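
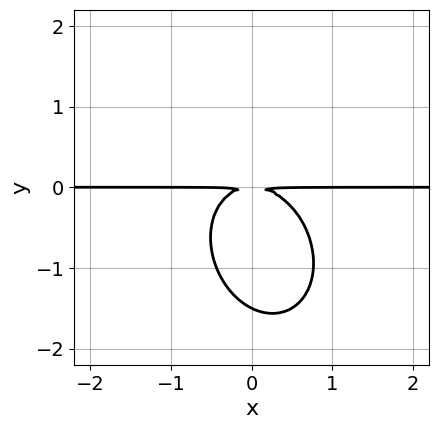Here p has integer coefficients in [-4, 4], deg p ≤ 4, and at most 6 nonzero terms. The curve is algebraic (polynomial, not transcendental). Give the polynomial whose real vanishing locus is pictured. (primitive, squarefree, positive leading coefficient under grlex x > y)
Degree: no degree-2 curve has this shape, so deg p = 3.
From the axis intercepts and sections: the visible x-axis segment lies entirely on the curve.
Putting this together gives p.

3*x^2*y + x*y^2 + 2*y^3 + 3*y^2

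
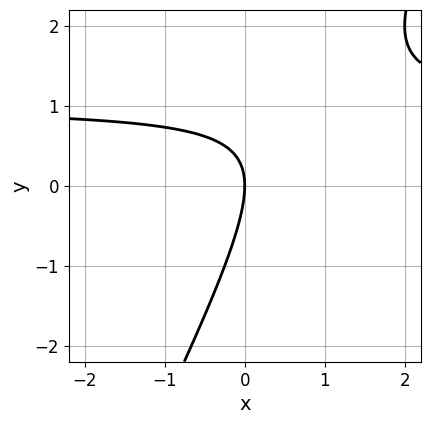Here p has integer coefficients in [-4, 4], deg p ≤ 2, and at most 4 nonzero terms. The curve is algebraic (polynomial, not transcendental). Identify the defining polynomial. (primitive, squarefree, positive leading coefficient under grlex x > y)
2*x*y - y^2 - 2*x

(a) deg p = 2. The shape is more complex than any degree-1 curve.
(b) Checking where it meets the axes: one y-axis crossing is at y = 0; one x-axis crossing is at x = 0.
(c) Fitting integer coefficients to these (and the overall shape) gives p.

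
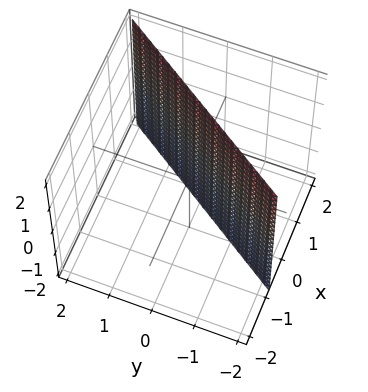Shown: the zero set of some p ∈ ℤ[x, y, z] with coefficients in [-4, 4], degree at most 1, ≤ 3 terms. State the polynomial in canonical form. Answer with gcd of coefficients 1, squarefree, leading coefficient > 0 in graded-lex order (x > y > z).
(a) deg p = 1.
(b) From the visible intercepts: no z-intercept at any integer in the box; one y-axis crossing is at y = -1.
(c) Matching integer coefficients to the picture gives p.

3*x - 2*y - 2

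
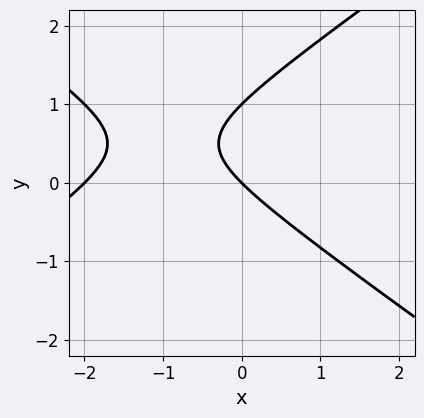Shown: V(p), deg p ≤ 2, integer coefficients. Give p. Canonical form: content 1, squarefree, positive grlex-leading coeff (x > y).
(a) The degree is 2 — no degree-1 curve has this shape.
(b) From the visible intercepts: the y-axis gridline crossings are at y ∈ {0, 1}; the x-axis gridline crossings are at x ∈ {-2, 0}.
(c) Matching integer coefficients to the picture gives p.

x^2 - 2*y^2 + 2*x + 2*y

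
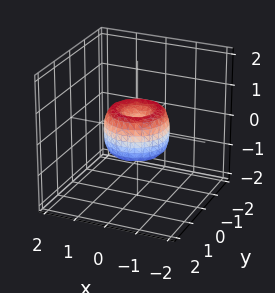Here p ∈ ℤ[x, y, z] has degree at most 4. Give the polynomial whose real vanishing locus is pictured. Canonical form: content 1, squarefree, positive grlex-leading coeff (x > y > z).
The degree is 4 — no degree-3 surface has this shape.
Symmetries: the surface is invariant under rotation about z: p = q(x² + y², z).
From the visible intercepts: it meets the z-axis at z = 0 (among the integer gridlines); the x-axis gridline crossings are at x ∈ {-1, 0, 1}; a circular section at z = 0 has radius exactly 1; among the integer gridlines, it crosses the y-axis at y ∈ {-1, 0, 1}.
Assembling these constraints gives the stated polynomial.

2*x^4 + 4*x^2*y^2 + 2*y^4 - 2*x^2 - 2*y^2 + z^2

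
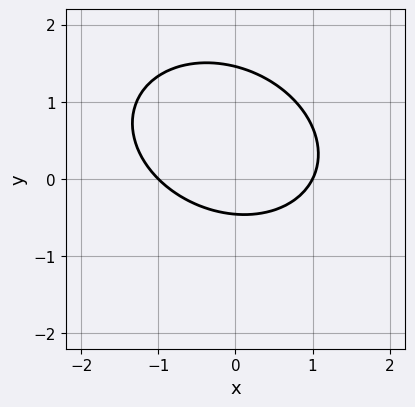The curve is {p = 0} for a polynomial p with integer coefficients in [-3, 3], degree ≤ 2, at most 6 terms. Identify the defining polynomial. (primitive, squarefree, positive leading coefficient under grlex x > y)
2*x^2 + x*y + 3*y^2 - 3*y - 2

1. deg p = 2. No degree-1 curve has this shape.
2. From the axis intercepts and sections: among the integer gridlines, it crosses the x-axis at x ∈ {-1, 1}.
3. These observations pin down the coefficients.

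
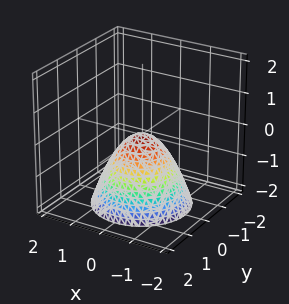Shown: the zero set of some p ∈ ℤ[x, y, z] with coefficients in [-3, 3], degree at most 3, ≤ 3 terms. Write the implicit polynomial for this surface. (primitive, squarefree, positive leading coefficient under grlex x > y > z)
x^2 + y^2 + z

The degree is 2 — a single bowl opening along one axis; a quadric.
By symmetry, every cross-section ⟂ z is a circle, so x, y appear only via x² + y².
Against the integer gridlines: it meets the y-axis at y = 0 (among the integer gridlines); it crosses the z-axis at the gridline z = 0; one x-axis crossing is at x = 0; a circular section at z = -2 has radius between 1 and 2.
Together with the visible shape, these determine p as stated.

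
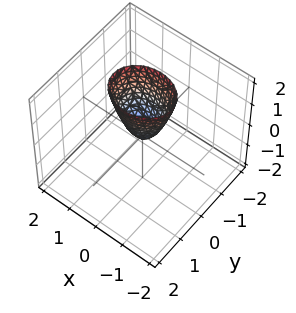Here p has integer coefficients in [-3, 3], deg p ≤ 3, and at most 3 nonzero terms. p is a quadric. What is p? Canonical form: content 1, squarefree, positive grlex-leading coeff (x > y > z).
2*x^2 + 3*y^2 - z

1. The degree is 2 — a single bowl opening along one axis; a quadric.
2. Symmetries: mirror symmetry y ↦ −y ⇒ only even powers of y; mirror symmetry x ↦ −x ⇒ only even powers of x.
3. Against the integer gridlines: one x-axis crossing is at x = 0; one z-axis crossing is at z = 0; it meets the y-axis at y = 0 (among the integer gridlines).
4. Fitting integer coefficients to these (and the overall shape) gives p.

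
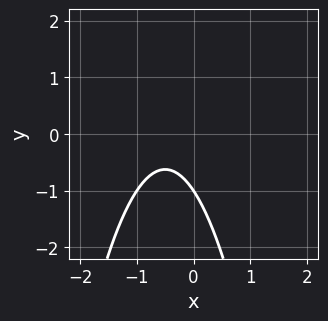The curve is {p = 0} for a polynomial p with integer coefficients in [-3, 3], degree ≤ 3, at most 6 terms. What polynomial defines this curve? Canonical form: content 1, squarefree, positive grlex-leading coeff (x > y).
The degree is 2 — a generic line meets the curve in up to 2 points.
Observable constraints: no x-intercept at any integer in the box; one y-axis crossing is at y = -1.
Matching integer coefficients to the picture gives p.

3*x^2 + 3*x + 2*y + 2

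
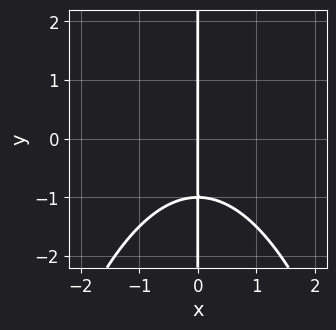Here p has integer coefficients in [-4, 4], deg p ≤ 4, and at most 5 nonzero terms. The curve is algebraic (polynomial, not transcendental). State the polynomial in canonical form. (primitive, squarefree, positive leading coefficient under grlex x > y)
x^3 + 2*x*y + 2*x

The degree is 3 — a generic line meets the curve in up to 3 points.
Reading off the gridlines: one x-axis crossing is at x = 0; the visible y-axis segment lies entirely on the curve.
Together with the visible shape, these determine p as stated.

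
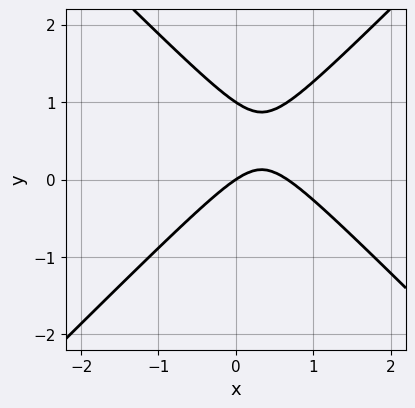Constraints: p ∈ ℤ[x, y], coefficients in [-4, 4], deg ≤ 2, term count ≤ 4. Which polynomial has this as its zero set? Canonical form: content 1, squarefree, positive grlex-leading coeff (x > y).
First, the degree is 2 — a generic line meets the curve in up to 2 points.
Next, checking where it meets the axes: the y-axis gridline crossings are at y ∈ {0, 1}; it meets the x-axis at x = 0 (among the integer gridlines).
Finally, these observations pin down the coefficients.

3*x^2 - 3*y^2 - 2*x + 3*y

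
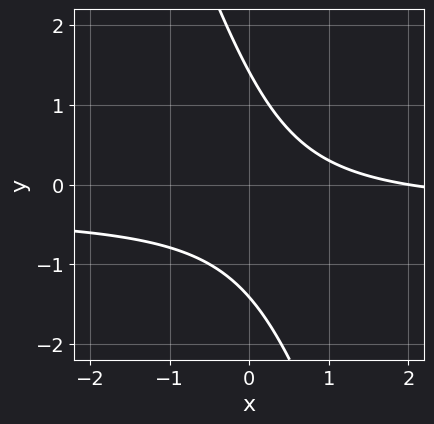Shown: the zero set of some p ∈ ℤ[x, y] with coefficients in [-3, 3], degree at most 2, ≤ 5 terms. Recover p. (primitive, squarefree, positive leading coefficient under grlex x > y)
3*x*y + y^2 + x - 2

1. deg p = 2. No degree-1 curve has this shape.
2. From the visible intercepts: one x-axis crossing is at x = 2.
3. Fitting integer coefficients to these (and the overall shape) gives p.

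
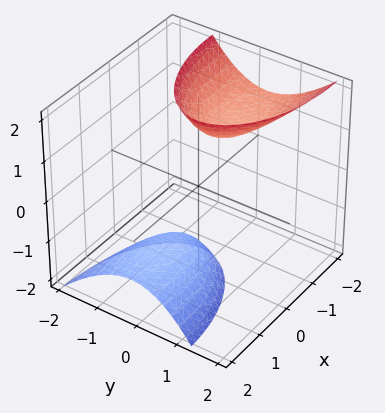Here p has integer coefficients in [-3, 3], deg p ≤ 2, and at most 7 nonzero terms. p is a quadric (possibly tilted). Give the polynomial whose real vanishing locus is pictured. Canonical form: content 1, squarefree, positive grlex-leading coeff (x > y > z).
x^2 + 2*x*z + 3*y^2 - y*z - z^2 + 2

I count 2 distinct pieces. Treating them together as one polynomial.
The degree is 2 — the shape is more complex than any degree-1 surface.
From the axis intercepts and sections: it misses every integer gridline on the y-axis; the surface avoids every integer x-axis point in the box.
These observations pin down the coefficients.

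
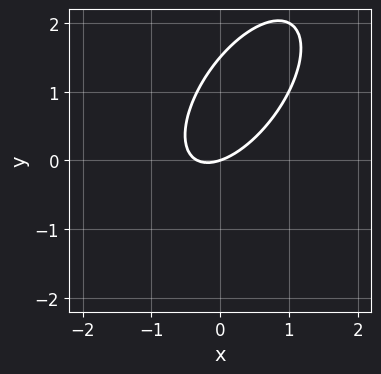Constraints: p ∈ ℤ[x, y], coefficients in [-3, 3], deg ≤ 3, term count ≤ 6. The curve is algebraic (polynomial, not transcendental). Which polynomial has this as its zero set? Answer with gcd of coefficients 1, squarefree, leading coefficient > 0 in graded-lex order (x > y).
1. The degree is 2 — no degree-1 curve has this shape.
2. Observable constraints: one y-axis crossing is at y = 0; it meets the x-axis at x = 0 (among the integer gridlines).
3. These observations pin down the coefficients.

3*x^2 - 3*x*y + 2*y^2 + x - 3*y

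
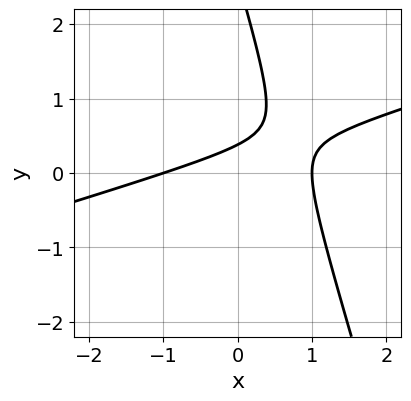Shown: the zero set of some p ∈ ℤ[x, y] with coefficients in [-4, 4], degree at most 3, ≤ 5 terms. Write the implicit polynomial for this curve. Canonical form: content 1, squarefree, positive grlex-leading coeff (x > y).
x^2 - 3*x*y - y^2 + 3*y - 1

Degree: no degree-1 curve has this shape, so deg p = 2.
Checking where it meets the axes: among the integer gridlines, it crosses the x-axis at x ∈ {-1, 1}.
Matching integer coefficients to the picture gives p.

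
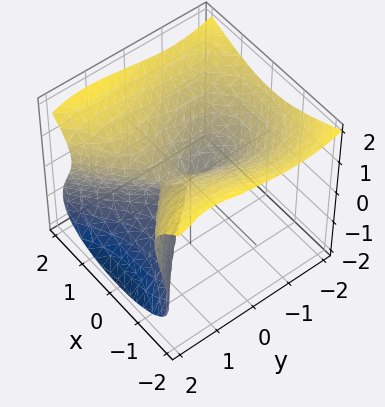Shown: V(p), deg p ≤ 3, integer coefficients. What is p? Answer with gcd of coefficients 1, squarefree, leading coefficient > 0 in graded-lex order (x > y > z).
y^3 + 2*z^3 - 3*x^2 - 2*y*z

deg p = 3. The shape is more complex than any degree-2 surface.
Checking where it meets the axes: it meets the y-axis at y = 0 (among the integer gridlines); it crosses the z-axis at the gridline z = 0.
These observations pin down the coefficients.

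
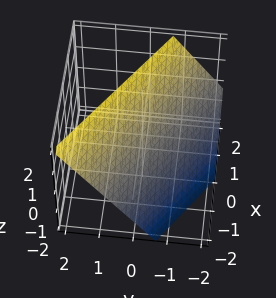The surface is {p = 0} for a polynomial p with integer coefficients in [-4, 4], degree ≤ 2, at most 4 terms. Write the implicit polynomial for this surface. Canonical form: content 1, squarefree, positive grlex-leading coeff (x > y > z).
(a) The degree is 1 — the surface is flat (a plane).
(b) Against the integer gridlines: it meets the z-axis at z = 1 (among the integer gridlines); one x-axis crossing is at x = -1.
(c) The integer polynomial consistent with all of this is the stated p.

2*x + 3*y - 2*z + 2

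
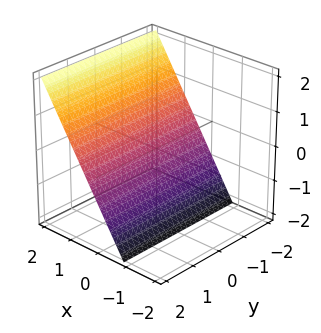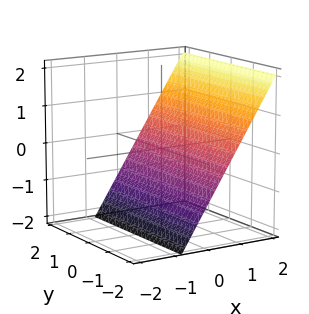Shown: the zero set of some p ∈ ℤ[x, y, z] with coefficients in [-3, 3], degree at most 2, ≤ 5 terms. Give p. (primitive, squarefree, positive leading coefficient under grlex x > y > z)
First, the degree is 1 — every cross-section is a straight line — this is a plane.
Next, observable constraints: the surface avoids every integer y-axis point in the box; one z-axis crossing is at z = -1.
Finally, fitting integer coefficients to these (and the overall shape) gives p.

3*x - 2*z - 2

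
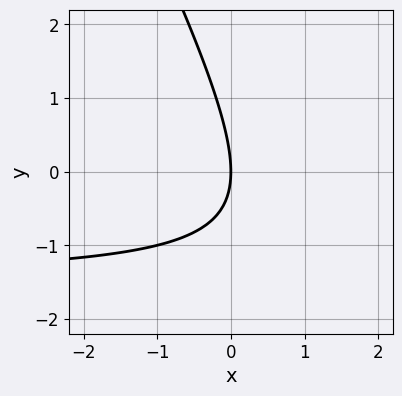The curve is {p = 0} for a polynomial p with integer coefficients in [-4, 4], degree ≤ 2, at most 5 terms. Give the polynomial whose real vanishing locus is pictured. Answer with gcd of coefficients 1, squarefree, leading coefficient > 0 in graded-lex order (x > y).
1. deg p = 2. The shape is more complex than any degree-1 curve.
2. Against the integer gridlines: it crosses the x-axis at the gridline x = 0; one y-axis crossing is at y = 0.
3. Solving for integer coefficients yields p as stated.

2*x*y + y^2 + 3*x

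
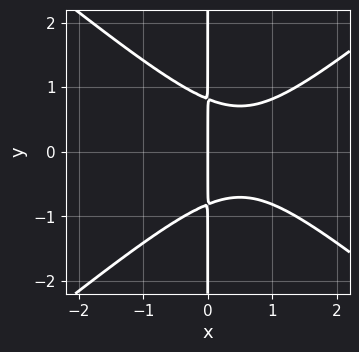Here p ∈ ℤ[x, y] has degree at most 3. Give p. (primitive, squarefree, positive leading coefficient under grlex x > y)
2*x^3 - 3*x*y^2 - 2*x^2 + 2*x

(a) Degree: the shape is more complex than any degree-2 curve, so deg p = 3.
(b) Symmetries: mirror symmetry y ↦ −y ⇒ only even powers of y.
(c) Reading off the gridlines: every point of the y-axis in the box is on the curve; it crosses the x-axis at the gridline x = 0.
(d) Fitting integer coefficients to these (and the overall shape) gives p.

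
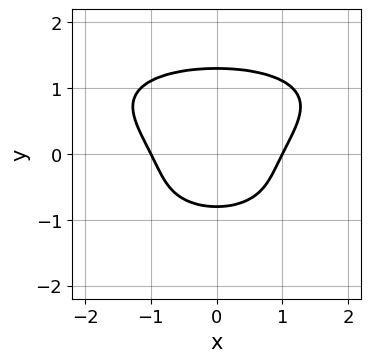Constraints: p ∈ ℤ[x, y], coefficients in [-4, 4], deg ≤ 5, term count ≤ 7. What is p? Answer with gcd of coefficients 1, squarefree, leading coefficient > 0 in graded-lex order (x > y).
3*y^4 + 3*x^2 - y^2 - 3*y - 3

(a) Degree: no degree-3 curve has this shape, so deg p = 4.
(b) Symmetries: the x ↦ −x reflection is a symmetry, so x appears only in even powers.
(c) Against the integer gridlines: the x-axis gridline crossings are at x ∈ {-1, 1}.
(d) Putting this together gives p.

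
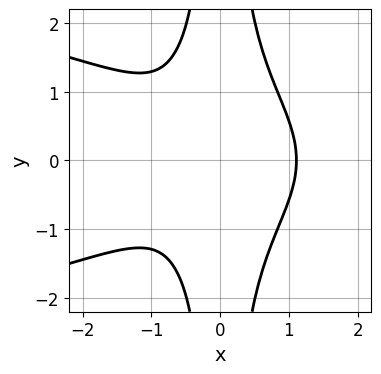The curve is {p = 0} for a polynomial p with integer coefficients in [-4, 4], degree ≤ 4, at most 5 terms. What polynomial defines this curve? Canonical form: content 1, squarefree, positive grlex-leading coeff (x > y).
3*x^2*y^2 + 3*x^3 - x - 3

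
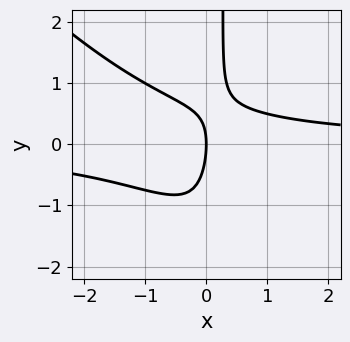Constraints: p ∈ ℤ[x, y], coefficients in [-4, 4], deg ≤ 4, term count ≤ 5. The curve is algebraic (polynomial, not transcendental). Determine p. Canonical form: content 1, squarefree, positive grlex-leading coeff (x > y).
1. Degree: the shape is more complex than any degree-2 curve, so deg p = 3.
2. From the axis intercepts and sections: it meets the x-axis at x = 0 (among the integer gridlines); it crosses the y-axis at the gridline y = 0.
3. These observations pin down the coefficients.

3*x^2*y + 3*x*y^2 + 2*x*y - y^2 - 3*x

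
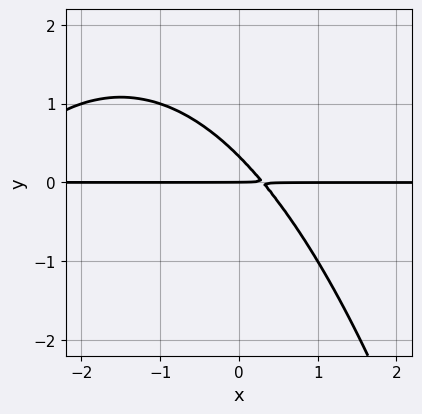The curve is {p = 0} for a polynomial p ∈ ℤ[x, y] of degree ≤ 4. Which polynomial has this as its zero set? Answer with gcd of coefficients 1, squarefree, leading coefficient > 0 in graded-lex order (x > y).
x^2*y + 3*x*y + 3*y^2 - y

1. deg p = 3. No degree-2 curve has this shape.
2. Checking where it meets the axes: every point of the x-axis in the box is on the curve; it meets the y-axis at y = 0 (among the integer gridlines).
3. Fitting integer coefficients to these (and the overall shape) gives p.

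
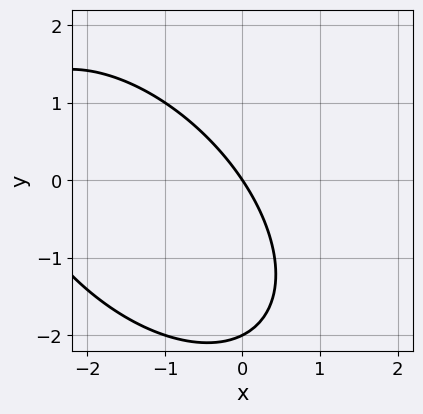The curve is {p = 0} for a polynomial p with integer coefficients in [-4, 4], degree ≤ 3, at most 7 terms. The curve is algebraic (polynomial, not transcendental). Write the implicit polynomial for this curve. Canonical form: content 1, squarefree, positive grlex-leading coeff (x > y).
x^2 + x*y + y^2 + 3*x + 2*y

(a) deg p = 2. A generic line meets the curve in up to 2 points.
(b) Checking where it meets the axes: one x-axis crossing is at x = 0; the y-axis gridline crossings are at y ∈ {-2, 0}.
(c) Putting this together gives p.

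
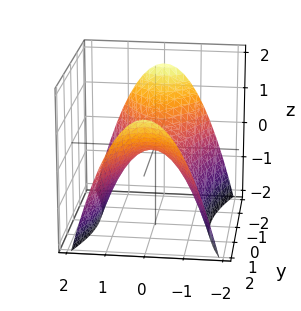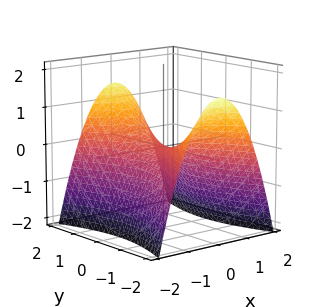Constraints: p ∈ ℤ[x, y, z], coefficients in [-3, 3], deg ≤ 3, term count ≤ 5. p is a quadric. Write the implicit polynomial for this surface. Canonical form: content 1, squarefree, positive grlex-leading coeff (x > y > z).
deg p = 2.
Symmetries: it's symmetric under x → −x, forcing even powers of x; mirror symmetry y ↦ −y ⇒ only even powers of y.
Checking where it meets the axes: one z-axis crossing is at z = 0; one x-axis crossing is at x = 0; it crosses the y-axis at the gridline y = 0.
Fitting integer coefficients to these (and the overall shape) gives p.

3*x^2 - y^2 + 3*z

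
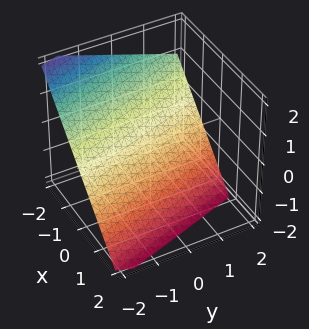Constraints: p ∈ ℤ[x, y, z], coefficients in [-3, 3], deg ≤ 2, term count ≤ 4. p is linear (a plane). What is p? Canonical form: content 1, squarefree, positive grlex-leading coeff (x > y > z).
3*x + y + 3*z + 2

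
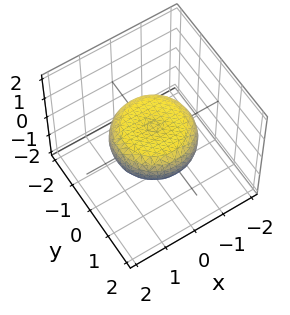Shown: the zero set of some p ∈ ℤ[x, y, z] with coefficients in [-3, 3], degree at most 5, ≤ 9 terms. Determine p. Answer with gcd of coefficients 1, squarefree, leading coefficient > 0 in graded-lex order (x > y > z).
x^4 + 2*x^2*y^2 + y^4 - x^2 - y^2 + 3*z^2 - 1

First, degree: the shape is more complex than any degree-3 surface, so deg p = 4.
Next, by symmetry, the surface is invariant under rotation about z: p = q(x² + y², z).
Then, from the axis intercepts and sections: a circular section at z = 0 has radius between 1 and 2.
Finally, matching integer coefficients to the picture gives p.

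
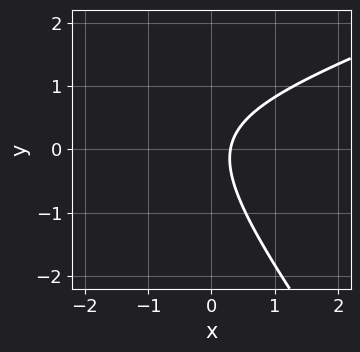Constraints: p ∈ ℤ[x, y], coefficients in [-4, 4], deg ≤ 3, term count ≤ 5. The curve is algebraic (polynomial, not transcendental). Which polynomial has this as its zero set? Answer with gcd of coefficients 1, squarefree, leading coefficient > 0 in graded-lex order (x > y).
The degree is 2 — a generic line meets the curve in up to 2 points.
Against the integer gridlines: no y-intercept at any integer in the box.
Solving for integer coefficients yields p as stated.

x^2 - 2*x*y - 2*y^2 + 3*x - 1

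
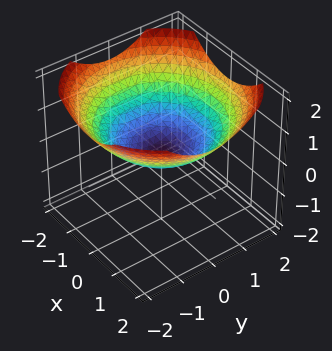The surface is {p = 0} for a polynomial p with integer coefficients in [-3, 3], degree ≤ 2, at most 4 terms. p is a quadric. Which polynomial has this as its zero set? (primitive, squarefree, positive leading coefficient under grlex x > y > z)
x^2 + y^2 - 3*z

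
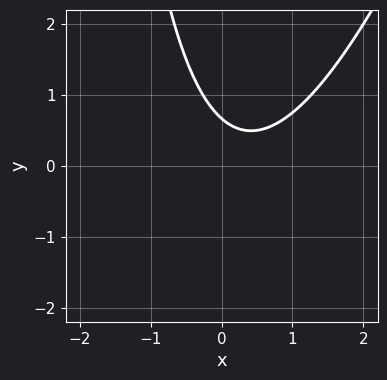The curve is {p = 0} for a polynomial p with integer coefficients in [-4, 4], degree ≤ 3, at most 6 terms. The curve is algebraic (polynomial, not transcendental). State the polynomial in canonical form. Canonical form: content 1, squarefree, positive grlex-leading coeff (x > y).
3*x^2 - x*y - 2*x - 3*y + 2

1. The degree is 2 — no degree-1 curve has this shape.
2. Against the integer gridlines: it misses every integer gridline on the x-axis.
3. Together with the visible shape, these determine p as stated.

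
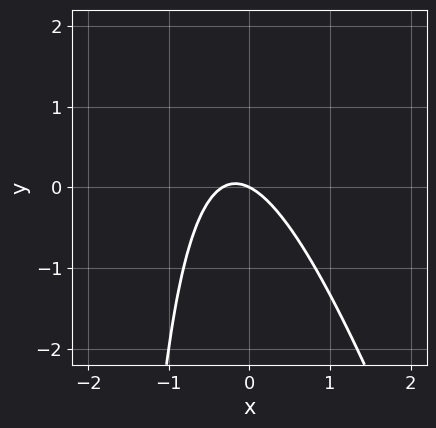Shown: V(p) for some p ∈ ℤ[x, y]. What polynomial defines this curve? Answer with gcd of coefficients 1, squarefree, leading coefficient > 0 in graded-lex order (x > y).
3*x^2 + x*y + x + 2*y

First, the degree is 2 — the shape is more complex than any degree-1 curve.
Next, from the axis intercepts and sections: one y-axis crossing is at y = 0; it meets the x-axis at x = 0 (among the integer gridlines).
Finally, assembling these constraints gives the stated polynomial.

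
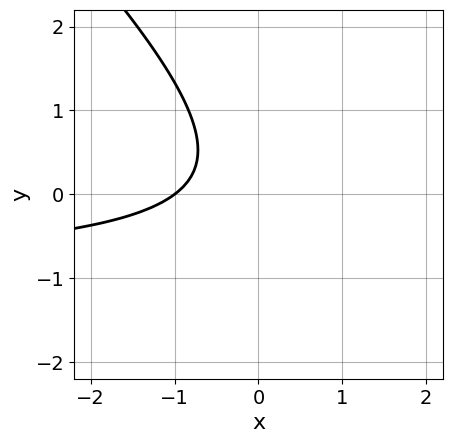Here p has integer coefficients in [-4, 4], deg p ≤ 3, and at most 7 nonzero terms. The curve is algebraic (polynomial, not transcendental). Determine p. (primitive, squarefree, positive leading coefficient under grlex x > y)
3*x*y + 3*y^2 + 3*x - y + 3

1. deg p = 2. No degree-1 curve has this shape.
2. Checking where it meets the axes: it misses every integer gridline on the y-axis; it crosses the x-axis at the gridline x = -1.
3. Assembling these constraints gives the stated polynomial.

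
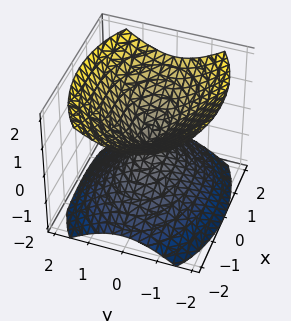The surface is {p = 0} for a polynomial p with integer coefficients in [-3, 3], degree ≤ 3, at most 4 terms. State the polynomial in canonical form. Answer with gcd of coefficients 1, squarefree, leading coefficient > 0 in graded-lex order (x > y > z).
1. I count 2 distinct pieces. They look like related sheets of one shape, so recover p as a whole.
2. deg p = 2. A double cone through the origin; a quadric.
3. Symmetries: the z ↦ −z reflection is a symmetry, so z appears only in even powers; mirror symmetry x ↦ −x ⇒ only even powers of x; it's symmetric under y → −y, forcing even powers of y.
4. From the visible intercepts: it meets the y-axis at y = 0 (among the integer gridlines); it meets the x-axis at x = 0 (among the integer gridlines); it crosses the z-axis at the gridline z = 0.
5. Together with the visible shape, these determine p as stated.

x^2 + 2*y^2 - 2*z^2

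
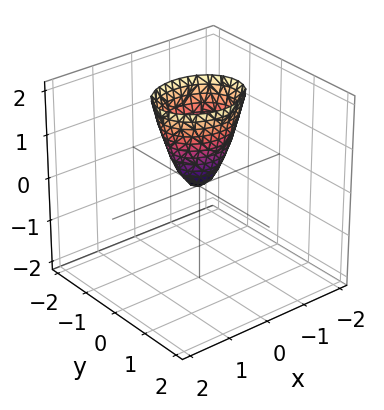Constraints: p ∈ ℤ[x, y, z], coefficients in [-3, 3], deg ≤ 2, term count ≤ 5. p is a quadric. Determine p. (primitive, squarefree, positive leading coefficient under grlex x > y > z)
deg p = 2. A paraboloid; a quadric.
Symmetries: it's symmetric under x → −x, forcing even powers of x; mirror symmetry y ↦ −y ⇒ only even powers of y.
From the axis intercepts and sections: one x-axis crossing is at x = 0; it crosses the z-axis at the gridline z = 0; it meets the y-axis at y = 0 (among the integer gridlines).
The integer polynomial consistent with all of this is the stated p.

2*x^2 + 3*y^2 - z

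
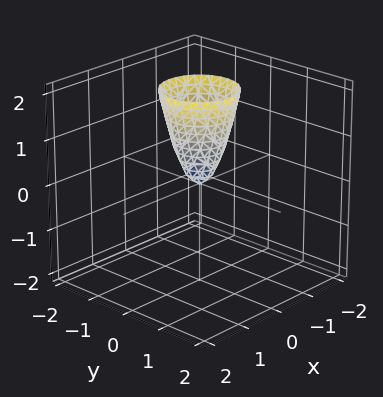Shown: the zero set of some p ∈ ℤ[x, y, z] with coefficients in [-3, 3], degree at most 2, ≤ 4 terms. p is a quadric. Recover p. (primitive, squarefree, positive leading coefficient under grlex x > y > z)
3*x^2 + 3*y^2 - z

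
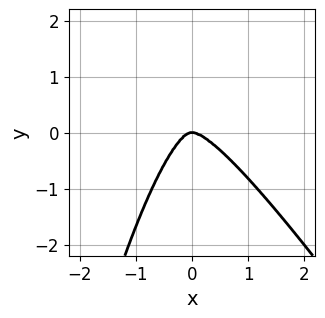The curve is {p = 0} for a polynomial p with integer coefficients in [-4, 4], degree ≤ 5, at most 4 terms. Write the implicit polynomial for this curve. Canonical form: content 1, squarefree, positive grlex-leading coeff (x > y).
3*x^4 + 2*x^3*y + x^2*y + y^3

(a) Degree: a generic line meets the curve in up to 4 points, so deg p = 4.
(b) Reading off the gridlines: it meets the x-axis at x = 0 (among the integer gridlines); it meets the y-axis at y = 0 (among the integer gridlines).
(c) Assembling these constraints gives the stated polynomial.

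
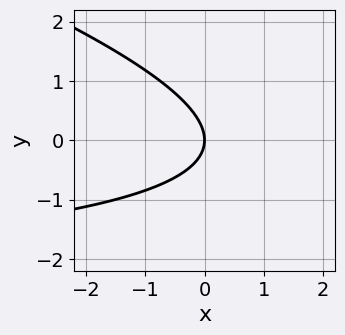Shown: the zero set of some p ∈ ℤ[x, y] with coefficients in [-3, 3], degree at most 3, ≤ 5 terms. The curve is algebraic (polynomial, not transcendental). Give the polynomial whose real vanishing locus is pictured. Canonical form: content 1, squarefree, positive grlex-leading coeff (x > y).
x*y + 3*y^2 + 3*x

1. Degree: a generic line meets the curve in up to 2 points, so deg p = 2.
2. From the visible intercepts: it crosses the x-axis at the gridline x = 0; it crosses the y-axis at the gridline y = 0.
3. Putting this together gives p.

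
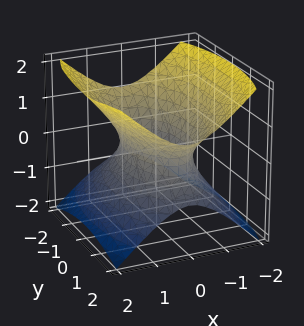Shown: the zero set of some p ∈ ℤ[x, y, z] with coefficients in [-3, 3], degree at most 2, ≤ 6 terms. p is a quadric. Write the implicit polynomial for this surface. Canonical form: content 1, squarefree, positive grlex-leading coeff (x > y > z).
3*x^2 + y^2 - 3*z^2 - 2

First, degree: an hourglass — one-sheet hyperboloid; a quadric, so deg p = 2.
Next, symmetries: mirror symmetry z ↦ −z ⇒ only even powers of z; it's symmetric under y → −y, forcing even powers of y; it's symmetric under x → −x, forcing even powers of x.
Next, observable constraints: the surface avoids every integer z-axis point in the box.
Finally, solving for integer coefficients yields p as stated.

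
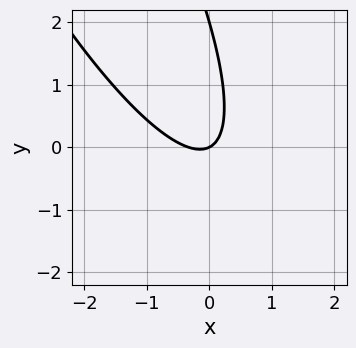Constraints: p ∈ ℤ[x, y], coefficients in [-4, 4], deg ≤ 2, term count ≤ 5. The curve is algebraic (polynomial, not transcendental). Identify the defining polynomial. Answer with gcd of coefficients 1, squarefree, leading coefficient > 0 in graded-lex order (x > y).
3*x^2 + 3*x*y + y^2 + x - 2*y

First, deg p = 2.
Then, checking where it meets the axes: one x-axis crossing is at x = 0; the y-axis gridline crossings are at y ∈ {0, 2}.
Finally, together with the visible shape, these determine p as stated.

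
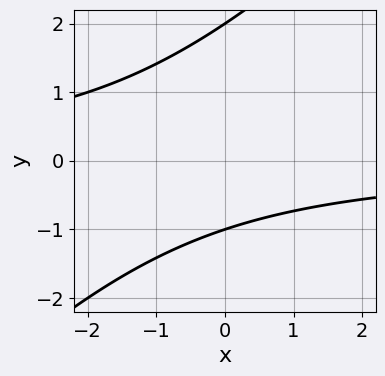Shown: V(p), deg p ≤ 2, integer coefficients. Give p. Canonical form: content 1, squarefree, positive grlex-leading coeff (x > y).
First, the degree is 2 — no degree-1 curve has this shape.
Next, from the axis intercepts and sections: the y-axis gridline crossings are at y ∈ {-1, 2}; the curve avoids every integer x-axis point in the box.
Finally, putting this together gives p.

x*y - y^2 + y + 2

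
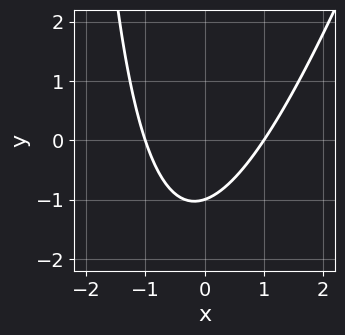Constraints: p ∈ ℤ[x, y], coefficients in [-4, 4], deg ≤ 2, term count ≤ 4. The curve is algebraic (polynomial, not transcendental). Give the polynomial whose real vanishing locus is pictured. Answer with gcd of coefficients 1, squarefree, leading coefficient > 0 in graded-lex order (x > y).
The degree is 2 — the shape is more complex than any degree-1 curve.
Observable constraints: among the integer gridlines, it crosses the x-axis at x ∈ {-1, 1}; it crosses the y-axis at the gridline y = -1.
Together with the visible shape, these determine p as stated.

3*x^2 - x*y - 3*y - 3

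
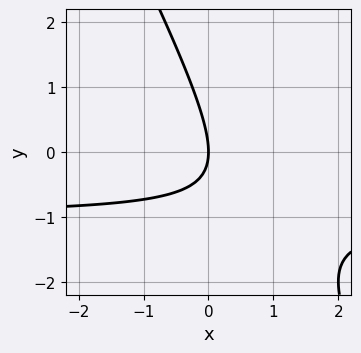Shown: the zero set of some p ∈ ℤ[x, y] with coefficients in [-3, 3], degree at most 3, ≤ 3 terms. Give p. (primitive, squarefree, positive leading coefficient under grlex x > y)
2*x*y + y^2 + 2*x

First, degree: a generic line meets the curve in up to 2 points, so deg p = 2.
Then, checking where it meets the axes: it crosses the y-axis at the gridline y = 0; it crosses the x-axis at the gridline x = 0.
Finally, together with the visible shape, these determine p as stated.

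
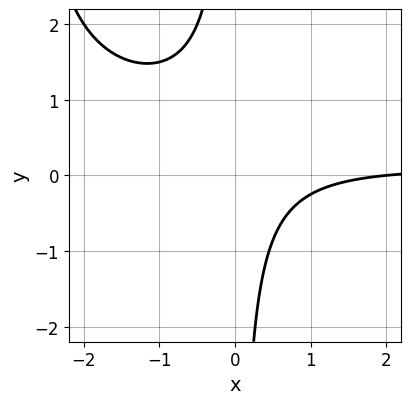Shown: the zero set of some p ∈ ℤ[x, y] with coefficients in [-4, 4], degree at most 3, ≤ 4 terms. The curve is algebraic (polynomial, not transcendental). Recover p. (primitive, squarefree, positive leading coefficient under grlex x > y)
1. The degree is 3 — a generic line meets the curve in up to 3 points.
2. Against the integer gridlines: it crosses the x-axis at the gridline x = 2; it misses every integer gridline on the y-axis.
3. Fitting integer coefficients to these (and the overall shape) gives p.

x^2*y + 3*x*y - x + 2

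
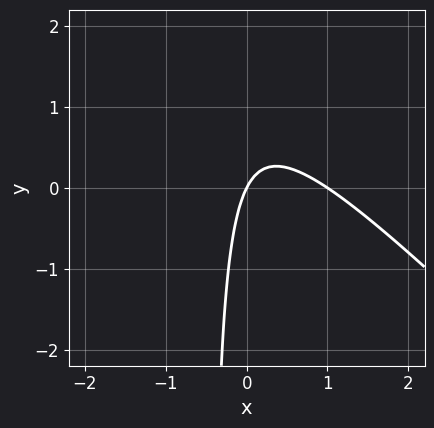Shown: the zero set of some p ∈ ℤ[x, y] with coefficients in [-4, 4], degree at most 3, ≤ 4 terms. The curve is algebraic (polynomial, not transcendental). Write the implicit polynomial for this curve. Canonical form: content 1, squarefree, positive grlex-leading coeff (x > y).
2*x^2 + 2*x*y - 2*x + y

First, the degree is 2 — no degree-1 curve has this shape.
Then, from the visible intercepts: the x-axis gridline crossings are at x ∈ {0, 1}; one y-axis crossing is at y = 0.
Finally, fitting integer coefficients to these (and the overall shape) gives p.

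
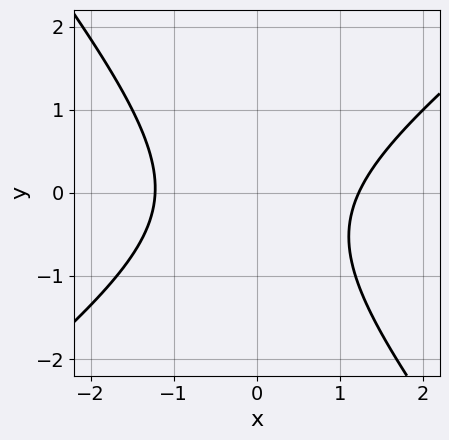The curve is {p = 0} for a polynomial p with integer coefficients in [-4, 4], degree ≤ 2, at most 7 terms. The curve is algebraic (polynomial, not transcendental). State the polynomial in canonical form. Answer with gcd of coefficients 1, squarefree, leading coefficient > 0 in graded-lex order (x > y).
The degree is 2 — the shape is more complex than any degree-1 curve.
Checking where it meets the axes: the curve avoids every integer y-axis point in the box.
Solving for integer coefficients yields p as stated.

2*x^2 - x*y - 2*y^2 - y - 3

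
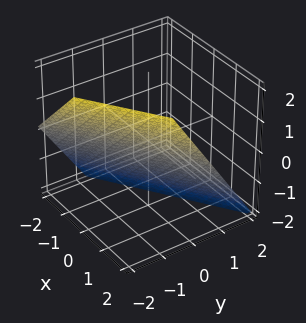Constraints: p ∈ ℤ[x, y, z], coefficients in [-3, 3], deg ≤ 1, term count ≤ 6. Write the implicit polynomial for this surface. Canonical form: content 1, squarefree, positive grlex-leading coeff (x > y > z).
2*x - 3*y - 2*z - 2

Degree: the surface is flat (a plane), so deg p = 1.
Against the integer gridlines: it crosses the x-axis at the gridline x = 1; it meets the z-axis at z = -1 (among the integer gridlines).
Together with the visible shape, these determine p as stated.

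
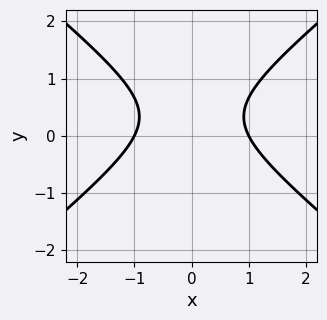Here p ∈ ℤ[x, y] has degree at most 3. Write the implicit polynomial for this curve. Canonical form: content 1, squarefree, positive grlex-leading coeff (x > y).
First, the degree is 2 — the shape is more complex than any degree-1 curve.
Next, symmetries: the x ↦ −x reflection is a symmetry, so x appears only in even powers.
Next, reading off the gridlines: among the integer gridlines, it crosses the x-axis at x ∈ {-1, 1}; the curve avoids every integer y-axis point in the box.
Finally, putting this together gives p.

2*x^2 - 3*y^2 + 2*y - 2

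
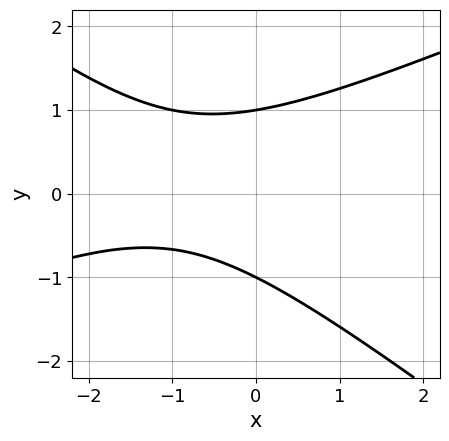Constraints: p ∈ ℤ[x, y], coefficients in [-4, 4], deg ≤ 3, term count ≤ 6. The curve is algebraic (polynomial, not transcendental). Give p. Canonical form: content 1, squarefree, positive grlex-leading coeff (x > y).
x^2 - x*y - 3*y^2 + 2*x + 3

Degree: no degree-1 curve has this shape, so deg p = 2.
Against the integer gridlines: it misses every integer gridline on the x-axis; the y-axis gridline crossings are at y ∈ {-1, 1}.
Together with the visible shape, these determine p as stated.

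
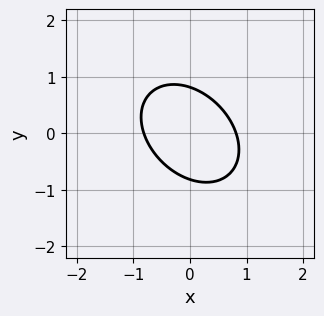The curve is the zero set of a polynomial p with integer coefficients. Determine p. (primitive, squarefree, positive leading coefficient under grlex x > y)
3*x^2 + 2*x*y + 3*y^2 - 2

(a) The degree is 2 — a generic line meets the curve in up to 2 points.
(b) Putting this together gives p.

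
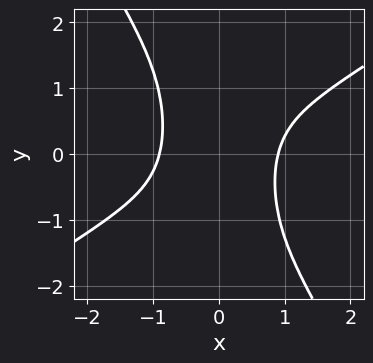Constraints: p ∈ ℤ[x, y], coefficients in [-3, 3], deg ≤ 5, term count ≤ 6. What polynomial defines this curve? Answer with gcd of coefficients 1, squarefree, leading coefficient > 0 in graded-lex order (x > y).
3*x^4 - 3*x^3*y - 3*x^2*y^2 - 2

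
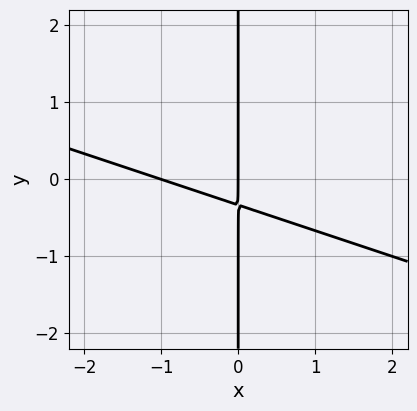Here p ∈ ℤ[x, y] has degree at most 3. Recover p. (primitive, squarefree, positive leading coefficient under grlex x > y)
x^2 + 3*x*y + x

(a) deg p = 2. The shape is more complex than any degree-1 curve.
(b) From the axis intercepts and sections: the x-axis gridline crossings are at x ∈ {-1, 0}; every point of the y-axis in the box is on the curve.
(c) Fitting integer coefficients to these (and the overall shape) gives p.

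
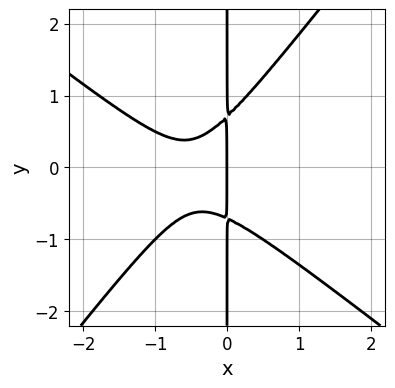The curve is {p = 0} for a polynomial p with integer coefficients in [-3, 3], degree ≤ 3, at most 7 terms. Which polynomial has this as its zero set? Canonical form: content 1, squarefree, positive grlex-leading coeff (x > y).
2*x^3 + x^2*y - 2*x*y^2 + 2*x^2 + x

First, the degree is 3 — no degree-2 curve has this shape.
Next, checking where it meets the axes: the visible y-axis segment lies entirely on the curve; one x-axis crossing is at x = 0.
Finally, putting this together gives p.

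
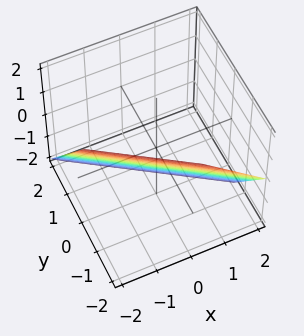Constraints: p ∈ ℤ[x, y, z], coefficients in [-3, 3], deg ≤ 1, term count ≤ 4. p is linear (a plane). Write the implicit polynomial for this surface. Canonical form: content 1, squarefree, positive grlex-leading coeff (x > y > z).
First, degree: the surface is flat (a plane), so deg p = 1.
Then, reading off the gridlines: one x-axis crossing is at x = -1; one z-axis crossing is at z = -1.
Finally, the integer polynomial consistent with all of this is the stated p.

2*x + 3*y + 2*z + 2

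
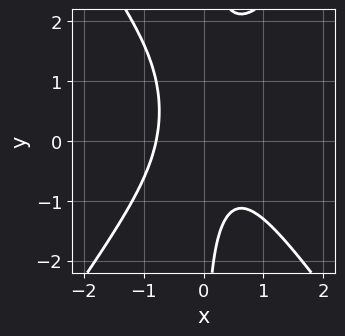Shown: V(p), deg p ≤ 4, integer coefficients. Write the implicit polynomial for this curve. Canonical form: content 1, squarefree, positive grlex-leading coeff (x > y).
Degree: no degree-2 curve has this shape, so deg p = 3.
Against the integer gridlines: the curve avoids every integer y-axis point in the box.
Assembling these constraints gives the stated polynomial.

2*x^3 - x*y^2 + x*y + 1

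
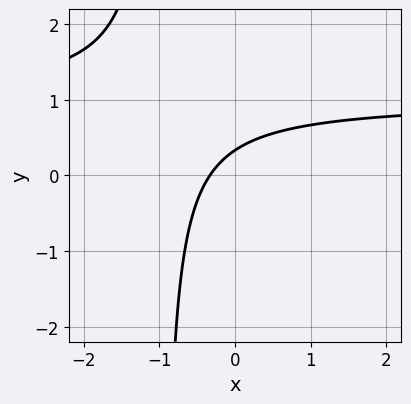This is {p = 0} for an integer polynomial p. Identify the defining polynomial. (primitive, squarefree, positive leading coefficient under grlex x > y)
(a) deg p = 2. The shape is more complex than any degree-1 curve.
(b) Putting this together gives p.

3*x*y - 3*x + 3*y - 1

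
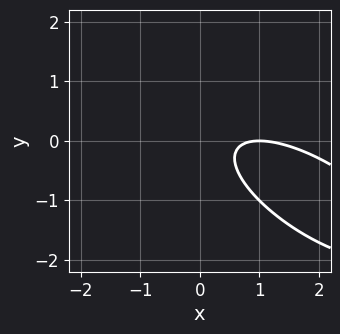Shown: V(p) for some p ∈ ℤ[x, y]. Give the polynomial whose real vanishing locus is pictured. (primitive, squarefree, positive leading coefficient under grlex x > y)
x^2 + 2*x*y + 2*y^2 - 2*x + 1

Degree: a generic line meets the curve in up to 2 points, so deg p = 2.
From the axis intercepts and sections: the curve avoids every integer y-axis point in the box; one x-axis crossing is at x = 1.
Matching integer coefficients to the picture gives p.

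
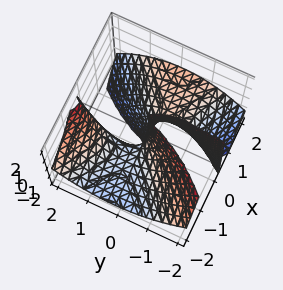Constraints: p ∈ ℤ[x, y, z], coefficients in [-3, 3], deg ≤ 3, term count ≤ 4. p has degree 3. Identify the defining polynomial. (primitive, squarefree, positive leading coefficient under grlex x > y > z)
deg p = 3.
Against the integer gridlines: one x-axis crossing is at x = 0; one y-axis crossing is at y = 0; every point of the z-axis in the box is on the surface.
Matching integer coefficients to the picture gives p.

x^3 - 3*x^2*z - 2*x*y^2 - y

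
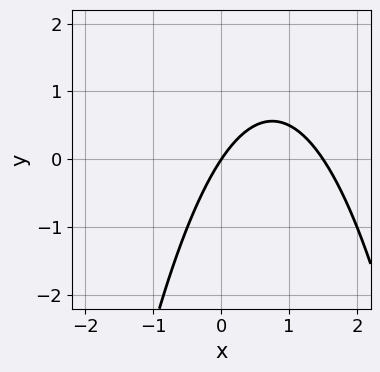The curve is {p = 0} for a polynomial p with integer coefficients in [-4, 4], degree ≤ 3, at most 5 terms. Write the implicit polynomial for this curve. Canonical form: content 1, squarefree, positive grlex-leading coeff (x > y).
(a) deg p = 2.
(b) Reading off the gridlines: it crosses the y-axis at the gridline y = 0; it crosses the x-axis at the gridline x = 0.
(c) Matching integer coefficients to the picture gives p.

2*x^2 - 3*x + 2*y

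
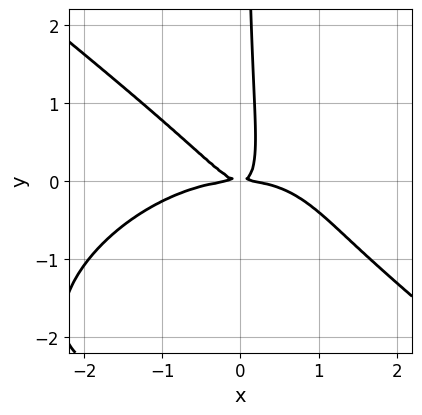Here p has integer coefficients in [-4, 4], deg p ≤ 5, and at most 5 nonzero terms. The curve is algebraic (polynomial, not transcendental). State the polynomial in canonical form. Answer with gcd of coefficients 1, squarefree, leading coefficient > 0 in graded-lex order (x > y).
x^4 + 2*x*y^3 + 3*x^2*y + 3*x*y^2 - y^2

The degree is 4 — no degree-3 curve has this shape.
From the axis intercepts and sections: it crosses the y-axis at the gridline y = 0; one x-axis crossing is at x = 0.
These observations pin down the coefficients.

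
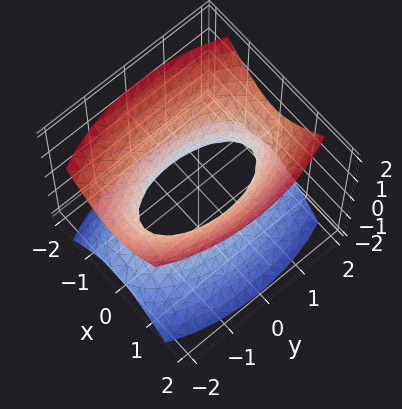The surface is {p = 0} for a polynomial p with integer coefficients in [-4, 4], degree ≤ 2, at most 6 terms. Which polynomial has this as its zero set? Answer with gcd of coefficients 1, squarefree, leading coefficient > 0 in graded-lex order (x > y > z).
(a) Degree: an hourglass — one-sheet hyperboloid; a quadric, so deg p = 2.
(b) Symmetries: the x ↦ −x reflection is a symmetry, so x appears only in even powers; mirror symmetry y ↦ −y ⇒ only even powers of y; mirror symmetry z ↦ −z ⇒ only even powers of z.
(c) Observable constraints: no z-intercept at any integer in the box.
(d) Together with the visible shape, these determine p as stated.

3*x^2 + y^2 - 2*z^2 - 2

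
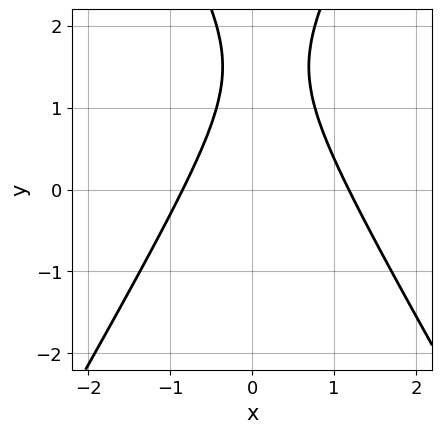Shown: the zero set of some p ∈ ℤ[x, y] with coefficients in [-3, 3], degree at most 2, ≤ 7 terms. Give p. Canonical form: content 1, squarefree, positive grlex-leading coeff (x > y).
3*x^2 - y^2 - x + 3*y - 3

(a) The degree is 2 — no degree-1 curve has this shape.
(b) Checking where it meets the axes: no y-intercept at any integer in the box.
(c) Putting this together gives p.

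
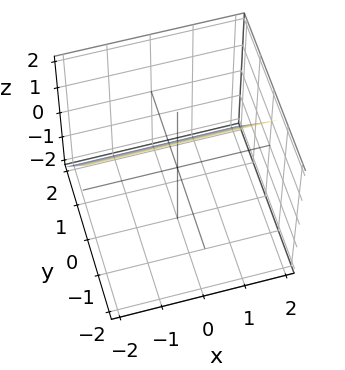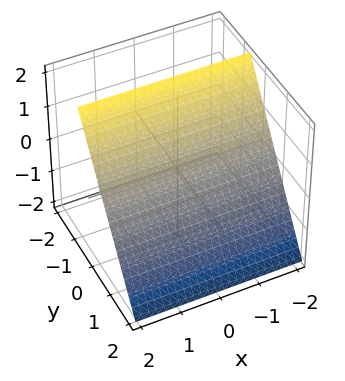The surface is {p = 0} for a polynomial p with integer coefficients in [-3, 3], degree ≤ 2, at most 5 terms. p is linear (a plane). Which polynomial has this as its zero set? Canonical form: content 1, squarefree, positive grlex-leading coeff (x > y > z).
1. deg p = 1. The surface is flat (a plane).
2. Against the integer gridlines: no x-intercept at any integer in the box; one z-axis crossing is at z = 1.
3. Solving for integer coefficients yields p as stated.

3*y + 2*z - 2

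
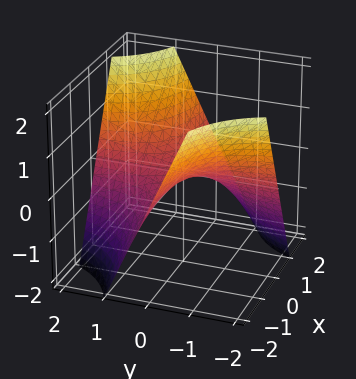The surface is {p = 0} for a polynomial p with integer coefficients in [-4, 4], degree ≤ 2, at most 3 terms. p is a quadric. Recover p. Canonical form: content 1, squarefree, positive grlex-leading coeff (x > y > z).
x*y - z

First, deg p = 2. A hyperbolic paraboloid; a quadric.
Next, checking where it meets the axes: one z-axis crossing is at z = 0; the visible y-axis segment lies entirely on the surface.
Finally, the integer polynomial consistent with all of this is the stated p. Check: (1, 0, 0) on the x-axis lies on the surface, and p(1, 0, 0) = 0. ✓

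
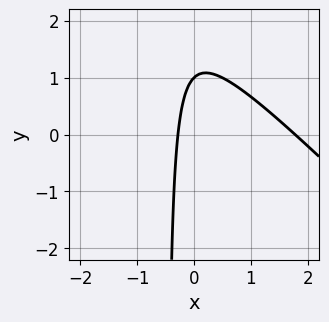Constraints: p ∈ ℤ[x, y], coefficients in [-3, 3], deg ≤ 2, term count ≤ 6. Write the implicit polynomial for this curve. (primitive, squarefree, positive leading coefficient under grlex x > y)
First, the degree is 2 — no degree-1 curve has this shape.
Next, reading off the gridlines: it crosses the y-axis at the gridline y = 1.
Finally, assembling these constraints gives the stated polynomial.

2*x^2 + 2*x*y - 3*x + y - 1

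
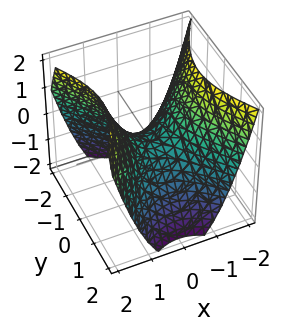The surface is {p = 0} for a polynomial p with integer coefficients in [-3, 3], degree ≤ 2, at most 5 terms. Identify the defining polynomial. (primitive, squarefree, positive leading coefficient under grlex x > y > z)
3*x^2 - 2*y^2 - 3*z

(a) Degree: a hyperbolic paraboloid; a quadric, so deg p = 2.
(b) Symmetries: the y ↦ −y reflection is a symmetry, so y appears only in even powers; the x ↦ −x reflection is a symmetry, so x appears only in even powers.
(c) Observable constraints: it meets the x-axis at x = 0 (among the integer gridlines); one z-axis crossing is at z = 0; it crosses the y-axis at the gridline y = 0.
(d) Solving for integer coefficients yields p as stated.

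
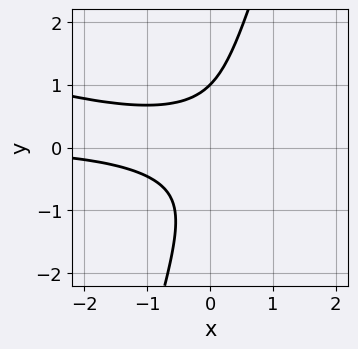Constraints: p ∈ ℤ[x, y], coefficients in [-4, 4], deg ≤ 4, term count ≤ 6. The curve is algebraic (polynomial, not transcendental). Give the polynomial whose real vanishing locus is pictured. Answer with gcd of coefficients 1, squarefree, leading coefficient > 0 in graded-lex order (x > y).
1. deg p = 3.
2. From the axis intercepts and sections: the curve avoids every integer x-axis point in the box; it crosses the y-axis at the gridline y = 1.
3. Fitting integer coefficients to these (and the overall shape) gives p.

x^2*y + 3*x*y^2 - y^3 + 1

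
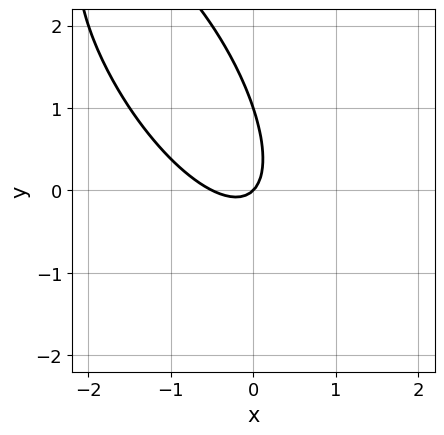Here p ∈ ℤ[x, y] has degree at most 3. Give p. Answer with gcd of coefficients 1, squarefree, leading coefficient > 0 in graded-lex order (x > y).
The degree is 2 — the shape is more complex than any degree-1 curve.
Observable constraints: among the integer gridlines, it crosses the y-axis at y ∈ {0, 1}; one x-axis crossing is at x = 0.
The integer polynomial consistent with all of this is the stated p.

2*x^2 + 2*x*y + y^2 + x - y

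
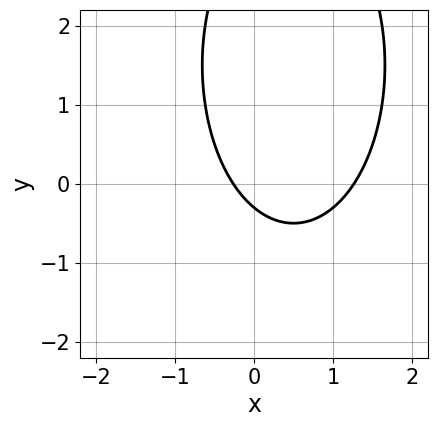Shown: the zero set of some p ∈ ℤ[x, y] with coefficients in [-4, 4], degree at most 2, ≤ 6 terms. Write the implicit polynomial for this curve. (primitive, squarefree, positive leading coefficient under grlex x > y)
3*x^2 + y^2 - 3*x - 3*y - 1

deg p = 2. A generic line meets the curve in up to 2 points.
The integer polynomial consistent with all of this is the stated p.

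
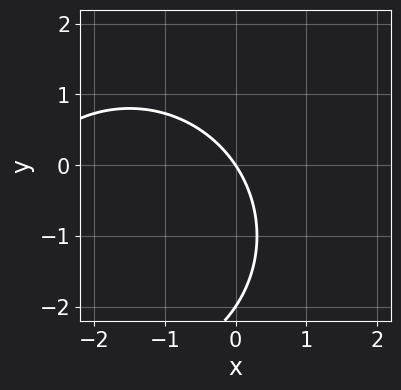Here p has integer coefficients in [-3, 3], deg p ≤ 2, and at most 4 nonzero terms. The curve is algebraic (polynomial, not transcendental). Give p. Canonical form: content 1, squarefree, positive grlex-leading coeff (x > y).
The degree is 2 — a generic line meets the curve in up to 2 points.
From the axis intercepts and sections: one x-axis crossing is at x = 0; the y-axis gridline crossings are at y ∈ {-2, 0}.
Together with the visible shape, these determine p as stated.

x^2 + y^2 + 3*x + 2*y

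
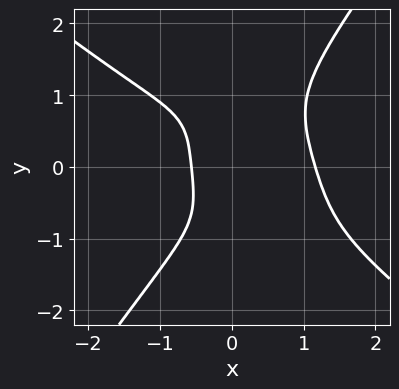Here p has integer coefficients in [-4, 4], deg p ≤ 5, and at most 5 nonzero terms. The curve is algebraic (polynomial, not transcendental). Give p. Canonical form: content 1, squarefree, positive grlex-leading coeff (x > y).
3*x^4 + 3*x^3*y - 2*y^4 - 3*x - 2

deg p = 4.
Observable constraints: no y-intercept at any integer in the box.
Fitting integer coefficients to these (and the overall shape) gives p.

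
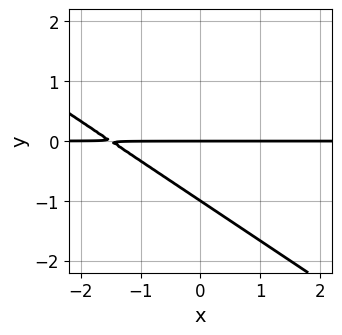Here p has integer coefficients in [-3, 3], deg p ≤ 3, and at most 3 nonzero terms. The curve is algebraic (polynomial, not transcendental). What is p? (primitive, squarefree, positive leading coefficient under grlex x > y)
Degree: the shape is more complex than any degree-1 curve, so deg p = 2.
Observable constraints: every point of the x-axis in the box is on the curve; among the integer gridlines, it crosses the y-axis at y ∈ {-1, 0}.
These observations pin down the coefficients.

2*x*y + 3*y^2 + 3*y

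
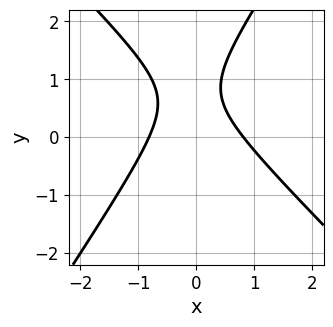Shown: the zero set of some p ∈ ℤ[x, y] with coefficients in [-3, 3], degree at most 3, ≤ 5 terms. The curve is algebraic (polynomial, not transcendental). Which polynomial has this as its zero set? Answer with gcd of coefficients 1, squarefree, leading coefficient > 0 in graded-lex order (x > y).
(a) Degree: no degree-1 curve has this shape, so deg p = 2.
(b) From the visible intercepts: it misses every integer gridline on the y-axis.
(c) These observations pin down the coefficients.

3*x^2 + x*y - 2*y^2 + 3*y - 2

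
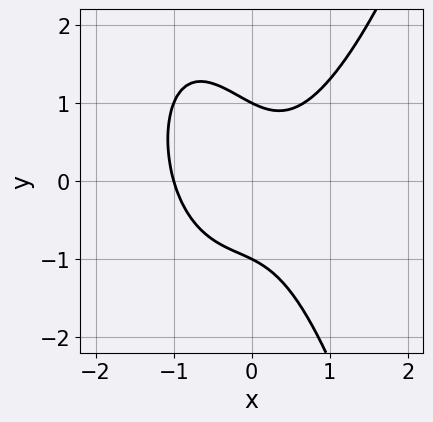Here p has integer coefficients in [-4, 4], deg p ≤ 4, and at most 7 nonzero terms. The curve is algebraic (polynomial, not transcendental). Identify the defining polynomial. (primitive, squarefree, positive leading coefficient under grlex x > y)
3*x^3 + x^2 - 2*x*y - 2*y^2 + 2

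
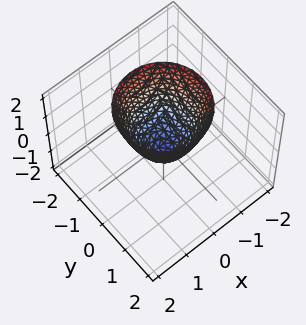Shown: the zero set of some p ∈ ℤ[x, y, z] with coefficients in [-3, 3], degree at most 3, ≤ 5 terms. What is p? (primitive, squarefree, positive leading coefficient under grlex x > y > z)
3*x^2 + 3*y^2 - 2*z - 1

(a) The degree is 2 — a generic line meets the surface in up to 2 points.
(b) By symmetry, the surface is invariant under rotation about z: p = q(x² + y², z).
(c) Reading off the gridlines: a circular section at z = 0 has radius between 0 and 1.
(d) These observations pin down the coefficients.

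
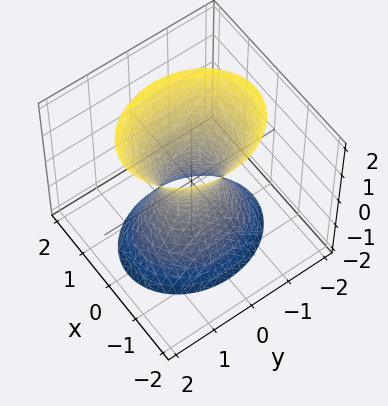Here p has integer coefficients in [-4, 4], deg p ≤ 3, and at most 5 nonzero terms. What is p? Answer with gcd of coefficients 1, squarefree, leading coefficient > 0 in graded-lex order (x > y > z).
3*x^2 + 2*y^2 - z^2 - 1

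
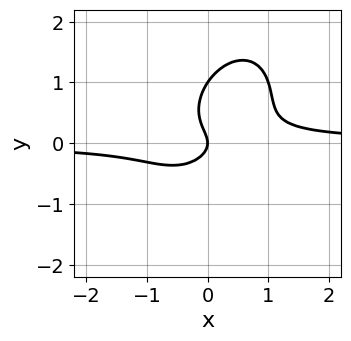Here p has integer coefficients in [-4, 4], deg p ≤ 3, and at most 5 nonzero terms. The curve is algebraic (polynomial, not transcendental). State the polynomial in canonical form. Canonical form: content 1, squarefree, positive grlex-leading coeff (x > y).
(a) deg p = 3. No degree-2 curve has this shape.
(b) From the axis intercepts and sections: it crosses the x-axis at the gridline x = 0; among the integer gridlines, it crosses the y-axis at y ∈ {0, 1}.
(c) Putting this together gives p.

3*x^2*y - 2*x*y^2 + 2*y^3 - 2*y^2 - x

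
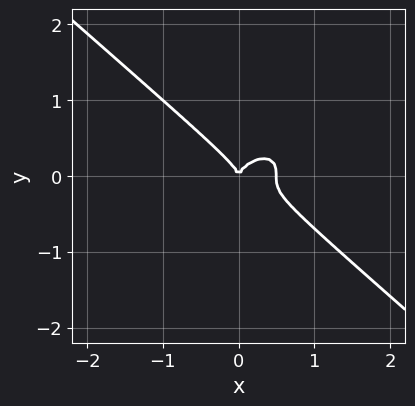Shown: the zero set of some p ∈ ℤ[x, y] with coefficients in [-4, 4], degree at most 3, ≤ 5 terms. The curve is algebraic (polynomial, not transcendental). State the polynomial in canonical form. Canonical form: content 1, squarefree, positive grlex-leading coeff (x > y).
2*x^3 + 3*y^3 - x^2

(a) Degree: the shape is more complex than any degree-2 curve, so deg p = 3.
(b) Observable constraints: it crosses the x-axis at the gridline x = 0; it meets the y-axis at y = 0 (among the integer gridlines).
(c) Together with the visible shape, these determine p as stated.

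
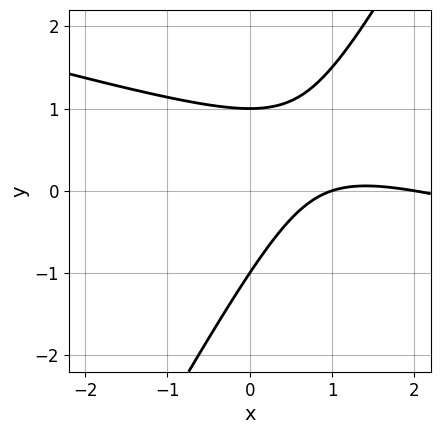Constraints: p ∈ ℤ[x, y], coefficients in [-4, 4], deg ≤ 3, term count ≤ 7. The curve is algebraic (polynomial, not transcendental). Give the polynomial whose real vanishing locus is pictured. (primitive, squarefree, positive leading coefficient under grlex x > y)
First, degree: the shape is more complex than any degree-1 curve, so deg p = 2.
Then, checking where it meets the axes: among the integer gridlines, it crosses the y-axis at y ∈ {-1, 1}; the x-axis gridline crossings are at x ∈ {1, 2}.
Finally, matching integer coefficients to the picture gives p.

x^2 + 3*x*y - 2*y^2 - 3*x + 2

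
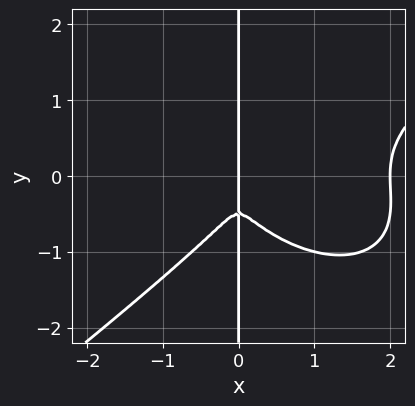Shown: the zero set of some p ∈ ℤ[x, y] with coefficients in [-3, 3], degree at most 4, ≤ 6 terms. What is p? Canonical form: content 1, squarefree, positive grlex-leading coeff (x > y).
x^4 - 2*x*y^3 - 2*x^3 - x*y^2

First, the degree is 4 — a generic line meets the curve in up to 4 points.
Next, from the axis intercepts and sections: the x-axis gridline crossings are at x ∈ {0, 2}; the visible y-axis segment lies entirely on the curve.
Finally, the integer polynomial consistent with all of this is the stated p.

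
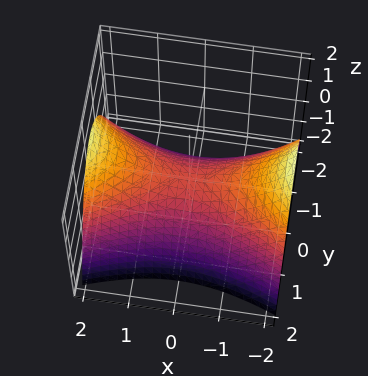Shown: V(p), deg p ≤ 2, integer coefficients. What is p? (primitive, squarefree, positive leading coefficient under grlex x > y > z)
The degree is 2 — a saddle surface; a quadric.
Symmetries: the x ↦ −x reflection is a symmetry, so x appears only in even powers; the y ↦ −y reflection is a symmetry, so y appears only in even powers.
Reading off the gridlines: one z-axis crossing is at z = 0; it meets the y-axis at y = 0 (among the integer gridlines); one x-axis crossing is at x = 0.
These observations pin down the coefficients.

x^2 - 3*y^2 - 3*z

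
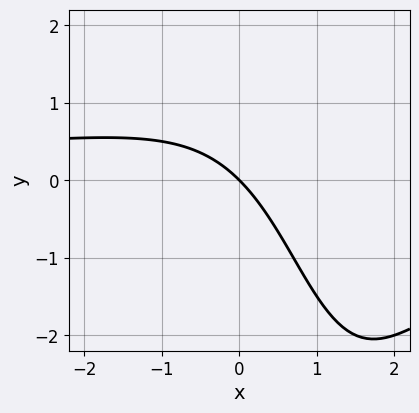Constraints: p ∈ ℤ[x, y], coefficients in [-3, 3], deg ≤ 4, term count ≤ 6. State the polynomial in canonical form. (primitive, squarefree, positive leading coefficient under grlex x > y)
1. The degree is 3 — the shape is more complex than any degree-2 curve.
2. From the visible intercepts: it crosses the y-axis at the gridline y = 0; it meets the x-axis at x = 0 (among the integer gridlines).
3. These observations pin down the coefficients.

x^2*y - 2*x*y + 3*x + 3*y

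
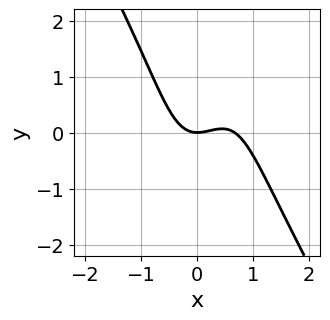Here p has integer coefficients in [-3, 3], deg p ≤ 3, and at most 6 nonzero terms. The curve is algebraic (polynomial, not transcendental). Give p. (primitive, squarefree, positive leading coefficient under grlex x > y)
1. Degree: a generic line meets the curve in up to 3 points, so deg p = 3.
2. Observable constraints: it meets the x-axis at x = 0 (among the integer gridlines); it meets the y-axis at y = 0 (among the integer gridlines).
3. The integer polynomial consistent with all of this is the stated p.

3*x^3 - x*y^2 - 2*x^2 + 2*y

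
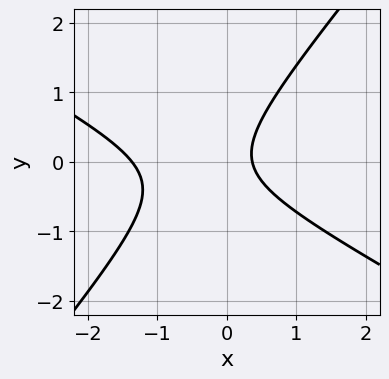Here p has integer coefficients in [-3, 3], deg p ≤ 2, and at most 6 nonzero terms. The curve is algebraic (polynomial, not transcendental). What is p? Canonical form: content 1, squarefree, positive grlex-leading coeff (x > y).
2*x^2 + 2*x*y - 3*y^2 + 2*x - 1

First, the degree is 2 — a generic line meets the curve in up to 2 points.
Then, reading off the gridlines: no y-intercept at any integer in the box.
Finally, the integer polynomial consistent with all of this is the stated p.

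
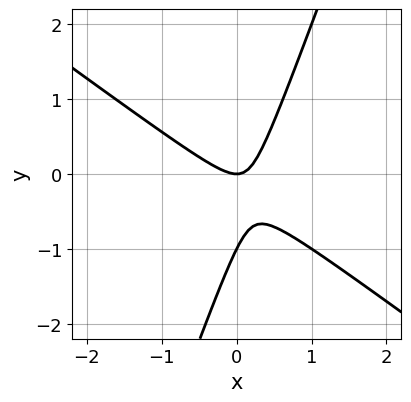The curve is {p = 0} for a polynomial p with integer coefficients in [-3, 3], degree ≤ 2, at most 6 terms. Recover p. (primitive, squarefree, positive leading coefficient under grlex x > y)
2*x^2 + 2*x*y - y^2 - y

1. Degree: a generic line meets the curve in up to 2 points, so deg p = 2.
2. Against the integer gridlines: it meets the x-axis at x = 0 (among the integer gridlines); the y-axis gridline crossings are at y ∈ {-1, 0}.
3. Fitting integer coefficients to these (and the overall shape) gives p.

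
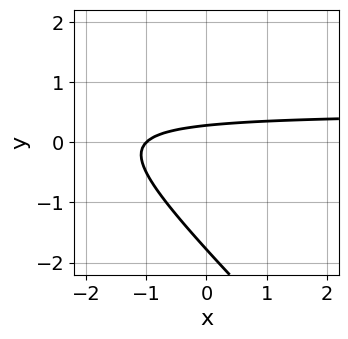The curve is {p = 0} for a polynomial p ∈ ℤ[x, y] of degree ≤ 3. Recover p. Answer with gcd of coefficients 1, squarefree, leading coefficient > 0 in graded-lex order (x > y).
2*x*y + 2*y^2 - x + 3*y - 1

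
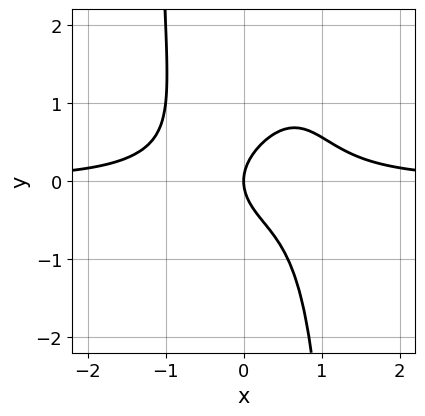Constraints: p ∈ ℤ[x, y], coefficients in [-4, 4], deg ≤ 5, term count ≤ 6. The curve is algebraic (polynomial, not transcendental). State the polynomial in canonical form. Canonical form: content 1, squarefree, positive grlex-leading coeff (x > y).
1. The degree is 4 — a generic line meets the curve in up to 4 points.
2. From the visible intercepts: one y-axis crossing is at y = 0; one x-axis crossing is at x = 0.
3. Matching integer coefficients to the picture gives p.

3*x^3*y - x^2*y^2 + 2*y^2 - 2*x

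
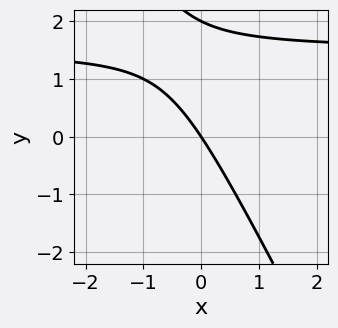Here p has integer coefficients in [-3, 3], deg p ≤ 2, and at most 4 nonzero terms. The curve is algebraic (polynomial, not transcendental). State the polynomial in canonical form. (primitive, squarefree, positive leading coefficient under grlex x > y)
2*x*y + y^2 - 3*x - 2*y

(a) The degree is 2 — the shape is more complex than any degree-1 curve.
(b) Checking where it meets the axes: one x-axis crossing is at x = 0; the y-axis gridline crossings are at y ∈ {0, 2}.
(c) Solving for integer coefficients yields p as stated.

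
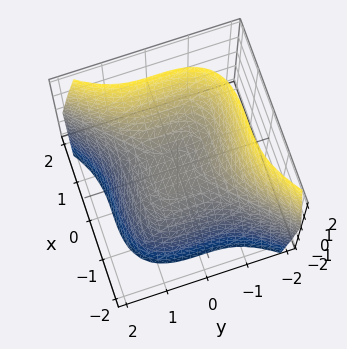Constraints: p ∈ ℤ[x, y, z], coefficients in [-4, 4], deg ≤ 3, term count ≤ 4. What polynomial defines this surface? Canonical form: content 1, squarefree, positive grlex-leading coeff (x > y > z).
x^3 - y^3 - 2*z

(a) deg p = 3. A generic line meets the surface in up to 3 points.
(b) From the visible intercepts: it crosses the x-axis at the gridline x = 0; it meets the y-axis at y = 0 (among the integer gridlines); one z-axis crossing is at z = 0.
(c) Fitting integer coefficients to these (and the overall shape) gives p.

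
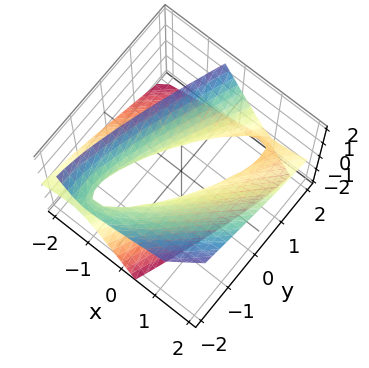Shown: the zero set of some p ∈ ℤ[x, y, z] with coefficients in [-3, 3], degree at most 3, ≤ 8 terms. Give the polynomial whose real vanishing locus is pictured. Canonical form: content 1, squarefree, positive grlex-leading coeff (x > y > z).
2*x^2 - 3*x*y - 3*x*z + y^2 - 2*z^2 - 1

1. deg p = 2. A generic line meets the surface in up to 2 points.
2. Against the integer gridlines: it misses every integer gridline on the z-axis; among the integer gridlines, it crosses the y-axis at y ∈ {-1, 1}.
3. Together with the visible shape, these determine p as stated.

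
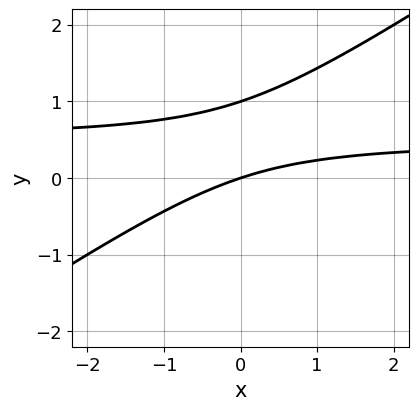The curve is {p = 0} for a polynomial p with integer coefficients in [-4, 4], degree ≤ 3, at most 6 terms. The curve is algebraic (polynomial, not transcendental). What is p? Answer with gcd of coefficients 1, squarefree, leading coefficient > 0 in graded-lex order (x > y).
(a) deg p = 2. The shape is more complex than any degree-1 curve.
(b) Observable constraints: the y-axis gridline crossings are at y ∈ {0, 1}; it meets the x-axis at x = 0 (among the integer gridlines).
(c) Together with the visible shape, these determine p as stated.

2*x*y - 3*y^2 - x + 3*y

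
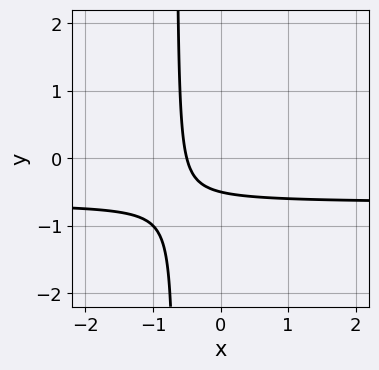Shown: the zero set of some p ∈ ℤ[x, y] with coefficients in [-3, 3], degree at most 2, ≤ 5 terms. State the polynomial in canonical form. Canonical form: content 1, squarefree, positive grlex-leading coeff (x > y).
(a) deg p = 2. The shape is more complex than any degree-1 curve.
(b) The integer polynomial consistent with all of this is the stated p.

3*x*y + 2*x + 2*y + 1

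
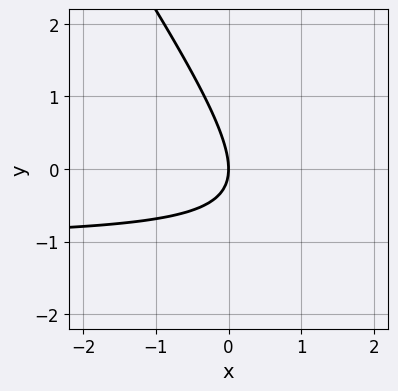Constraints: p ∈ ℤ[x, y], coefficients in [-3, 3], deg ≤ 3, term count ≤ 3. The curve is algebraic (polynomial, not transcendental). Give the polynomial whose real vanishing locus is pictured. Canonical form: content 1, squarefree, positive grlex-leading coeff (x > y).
Degree: no degree-1 curve has this shape, so deg p = 2.
Checking where it meets the axes: it meets the y-axis at y = 0 (among the integer gridlines); it meets the x-axis at x = 0 (among the integer gridlines).
Together with the visible shape, these determine p as stated.

3*x*y + 2*y^2 + 3*x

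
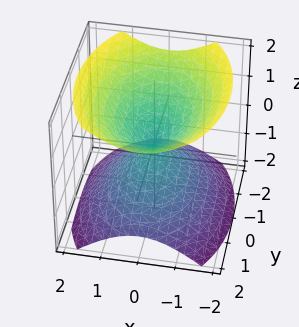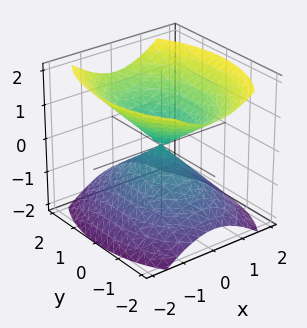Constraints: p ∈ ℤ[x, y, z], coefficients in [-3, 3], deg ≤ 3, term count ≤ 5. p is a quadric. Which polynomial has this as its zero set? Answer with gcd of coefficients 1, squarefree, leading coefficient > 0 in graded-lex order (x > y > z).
2*x^2 + y^2 - 2*z^2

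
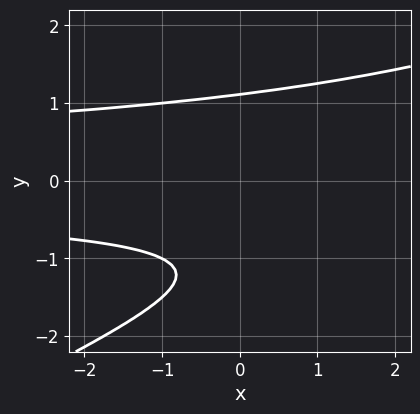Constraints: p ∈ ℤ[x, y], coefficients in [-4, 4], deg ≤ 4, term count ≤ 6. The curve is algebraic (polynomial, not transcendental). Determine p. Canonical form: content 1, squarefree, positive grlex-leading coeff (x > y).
x*y^2 - 2*y^3 - 2*y^2 + 2*y + 3

First, degree: no degree-2 curve has this shape, so deg p = 3.
Then, from the visible intercepts: it misses every integer gridline on the x-axis.
Finally, fitting integer coefficients to these (and the overall shape) gives p.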